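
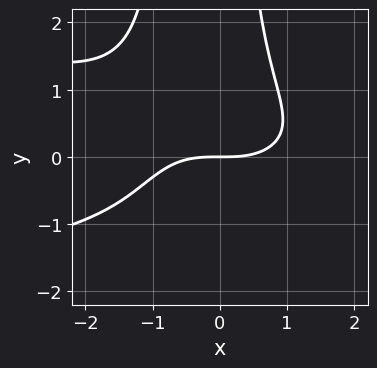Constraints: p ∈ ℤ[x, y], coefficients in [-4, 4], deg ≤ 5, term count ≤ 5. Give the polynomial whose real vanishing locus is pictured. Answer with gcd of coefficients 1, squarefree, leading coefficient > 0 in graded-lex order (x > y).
(a) deg p = 4.
(b) Checking where it meets the axes: it crosses the y-axis at the gridline y = 0; it crosses the x-axis at the gridline x = 0.
(c) The integer polynomial consistent with all of this is the stated p.

2*x^2*y^2 + x^3 + x*y^2 - 3*y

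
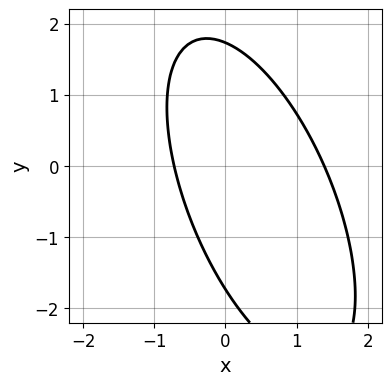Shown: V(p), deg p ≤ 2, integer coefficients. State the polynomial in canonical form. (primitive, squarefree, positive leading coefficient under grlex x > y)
3*x^2 + 2*x*y + y^2 - 2*x - 3

First, deg p = 2.
Finally, solving for integer coefficients yields p as stated.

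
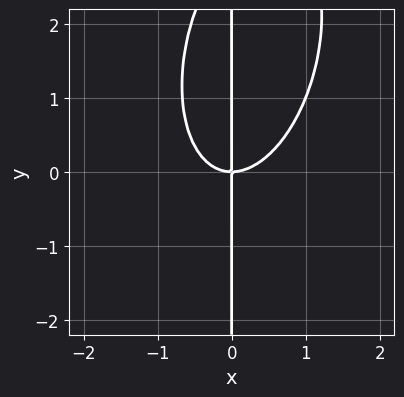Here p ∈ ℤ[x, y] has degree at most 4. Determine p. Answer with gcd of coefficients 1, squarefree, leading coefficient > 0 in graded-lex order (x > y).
First, deg p = 3.
Then, reading off the gridlines: every point of the y-axis in the box is on the curve; it meets the x-axis at x = 0 (among the integer gridlines).
Finally, assembling these constraints gives the stated polynomial.

3*x^3 - x^2*y + x*y^2 - 3*x*y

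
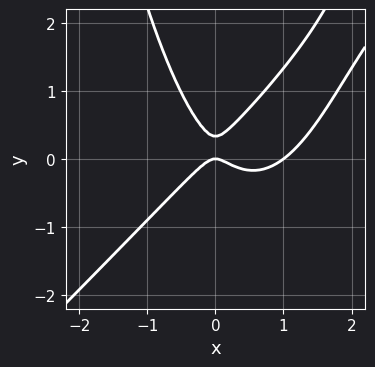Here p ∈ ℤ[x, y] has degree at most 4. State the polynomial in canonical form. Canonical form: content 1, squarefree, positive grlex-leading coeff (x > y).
1. The degree is 3 — no degree-2 curve has this shape.
2. Reading off the gridlines: it meets the y-axis at y = 0 (among the integer gridlines); among the integer gridlines, it crosses the x-axis at x ∈ {0, 1}.
3. The integer polynomial consistent with all of this is the stated p.

3*x^3 - 3*x^2*y - 3*x^2 + 3*y^2 - y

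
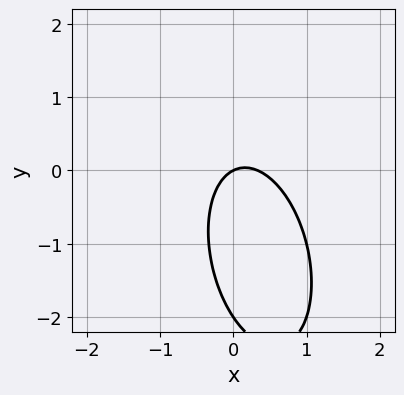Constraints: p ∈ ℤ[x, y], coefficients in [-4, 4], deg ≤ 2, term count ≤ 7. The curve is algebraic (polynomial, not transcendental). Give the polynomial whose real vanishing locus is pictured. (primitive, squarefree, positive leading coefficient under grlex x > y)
3*x^2 + x*y + y^2 - x + 2*y

First, degree: no degree-1 curve has this shape, so deg p = 2.
Next, observable constraints: one x-axis crossing is at x = 0; the y-axis gridline crossings are at y ∈ {-2, 0}.
Finally, assembling these constraints gives the stated polynomial.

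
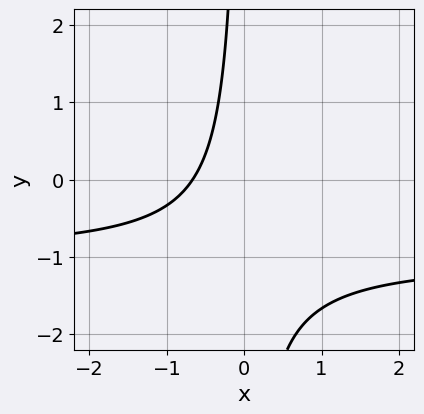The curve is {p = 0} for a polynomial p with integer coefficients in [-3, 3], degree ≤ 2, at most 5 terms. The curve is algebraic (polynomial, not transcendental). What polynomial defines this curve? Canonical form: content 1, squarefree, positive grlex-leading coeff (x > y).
First, degree: no degree-1 curve has this shape, so deg p = 2.
Next, from the axis intercepts and sections: no y-intercept at any integer in the box.
Finally, together with the visible shape, these determine p as stated.

3*x*y + 3*x + 2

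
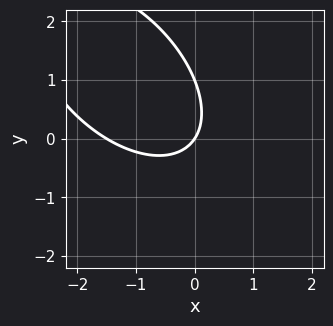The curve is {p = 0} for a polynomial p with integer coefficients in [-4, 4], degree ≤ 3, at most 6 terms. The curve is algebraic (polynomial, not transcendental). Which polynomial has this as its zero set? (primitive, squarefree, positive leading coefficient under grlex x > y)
2*x^2 + 2*x*y + 2*y^2 + 3*x - 2*y

1. Degree: no degree-1 curve has this shape, so deg p = 2.
2. Observable constraints: it meets the x-axis at x = 0 (among the integer gridlines); the y-axis gridline crossings are at y ∈ {0, 1}.
3. The integer polynomial consistent with all of this is the stated p.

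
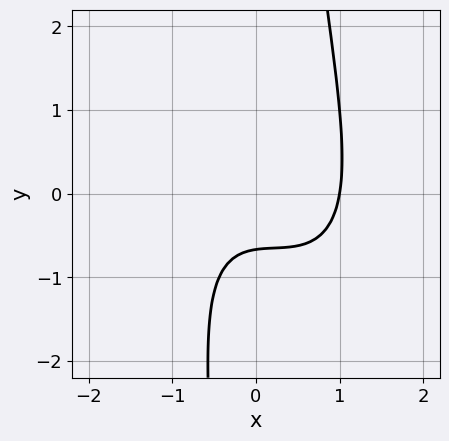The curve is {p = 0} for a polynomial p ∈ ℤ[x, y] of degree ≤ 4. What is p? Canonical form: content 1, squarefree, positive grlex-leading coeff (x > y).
2*x^3 + 2*x^2*y + x*y^2 - 3*y - 2

1. Degree: a generic line meets the curve in up to 3 points, so deg p = 3.
2. Observable constraints: it meets the x-axis at x = 1 (among the integer gridlines).
3. Matching integer coefficients to the picture gives p.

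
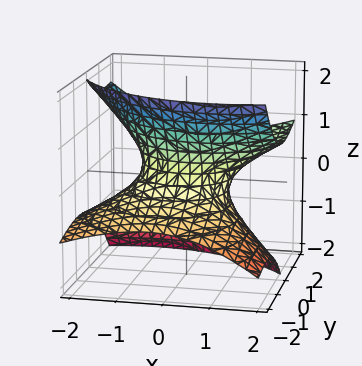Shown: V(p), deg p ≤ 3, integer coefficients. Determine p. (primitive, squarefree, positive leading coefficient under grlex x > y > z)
1. The degree is 2 — a generic line meets the surface in up to 2 points.
2. From the visible intercepts: no z-intercept at any integer in the box; among the integer gridlines, it crosses the y-axis at y ∈ {-1, 1}; among the integer gridlines, it crosses the x-axis at x ∈ {-1, 1}.
3. Fitting integer coefficients to these (and the overall shape) gives p.

x^2 - x*z + y^2 - 2*y*z - 2*z^2 - 1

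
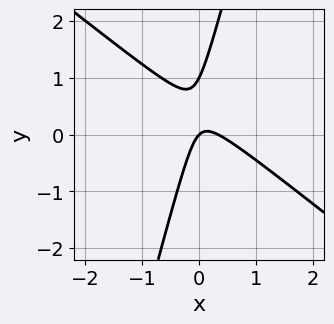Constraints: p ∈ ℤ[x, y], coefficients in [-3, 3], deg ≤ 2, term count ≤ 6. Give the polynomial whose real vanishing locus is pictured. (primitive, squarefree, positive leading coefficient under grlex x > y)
3*x^2 + 3*x*y - y^2 - x + y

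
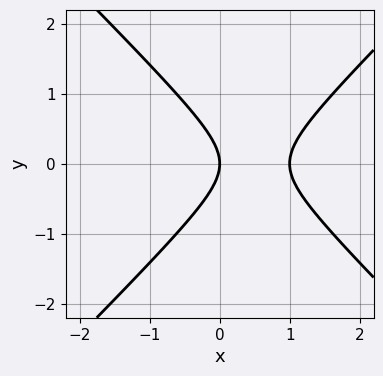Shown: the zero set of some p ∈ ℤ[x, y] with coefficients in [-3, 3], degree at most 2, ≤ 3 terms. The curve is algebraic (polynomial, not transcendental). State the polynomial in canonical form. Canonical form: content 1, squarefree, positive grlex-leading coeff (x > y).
x^2 - y^2 - x

First, the degree is 2 — a generic line meets the curve in up to 2 points.
Next, symmetries: it's symmetric under y → −y, forcing even powers of y.
Next, checking where it meets the axes: it crosses the y-axis at the gridline y = 0; the x-axis gridline crossings are at x ∈ {0, 1}.
Finally, matching integer coefficients to the picture gives p.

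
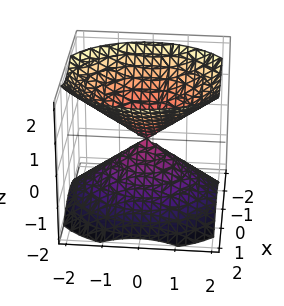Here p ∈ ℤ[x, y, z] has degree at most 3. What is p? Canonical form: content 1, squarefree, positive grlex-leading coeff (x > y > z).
First, there are 2 components. Treating them together as one polynomial.
Next, degree: two nappes meeting at a single point; a quadric, so deg p = 2.
Then, symmetries: mirror symmetry y ↦ −y ⇒ only even powers of y; the x ↦ −x reflection is a symmetry, so x appears only in even powers; the z ↦ −z reflection is a symmetry, so z appears only in even powers.
Next, reading off the gridlines: it meets the z-axis at z = 0 (among the integer gridlines); it crosses the y-axis at the gridline y = 0; it meets the x-axis at x = 0 (among the integer gridlines).
Finally, together with the visible shape, these determine p as stated.

3*x^2 + 2*y^2 - 3*z^2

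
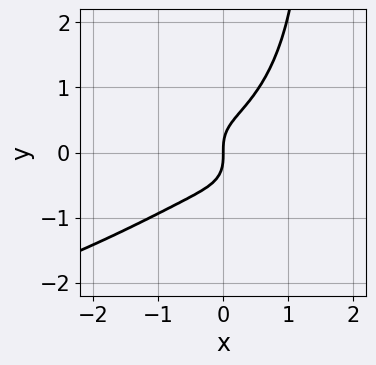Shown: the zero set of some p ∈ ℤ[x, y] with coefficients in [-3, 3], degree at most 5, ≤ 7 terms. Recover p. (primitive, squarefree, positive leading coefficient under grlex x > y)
x^2*y^2 + 2*x*y^3 + 3*x^3 - 3*y^3 + 2*x

deg p = 4. The shape is more complex than any degree-3 curve.
From the axis intercepts and sections: it meets the x-axis at x = 0 (among the integer gridlines); it meets the y-axis at y = 0 (among the integer gridlines).
Together with the visible shape, these determine p as stated.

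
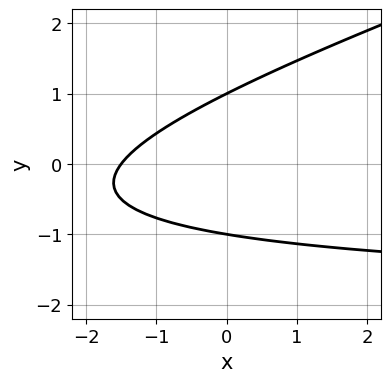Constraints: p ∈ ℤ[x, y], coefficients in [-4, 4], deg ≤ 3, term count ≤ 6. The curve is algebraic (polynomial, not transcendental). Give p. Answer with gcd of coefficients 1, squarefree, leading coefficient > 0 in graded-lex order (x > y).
x*y - 3*y^2 + 2*x + 3

First, degree: a generic line meets the curve in up to 2 points, so deg p = 2.
Next, observable constraints: among the integer gridlines, it crosses the y-axis at y ∈ {-1, 1}.
Finally, these observations pin down the coefficients.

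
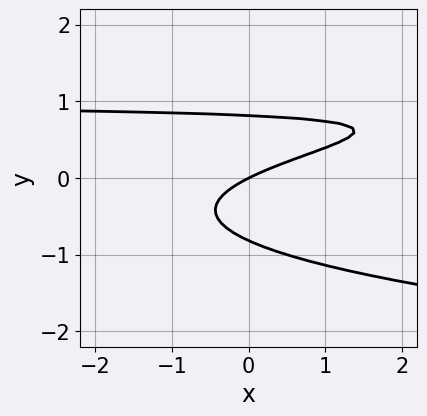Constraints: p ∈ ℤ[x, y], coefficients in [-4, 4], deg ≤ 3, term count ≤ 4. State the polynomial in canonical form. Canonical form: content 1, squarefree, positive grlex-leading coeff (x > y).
The degree is 3 — a generic line meets the curve in up to 3 points.
Reading off the gridlines: one y-axis crossing is at y = 0; it meets the x-axis at x = 0 (among the integer gridlines).
These observations pin down the coefficients.

3*y^3 - x*y + x - 2*y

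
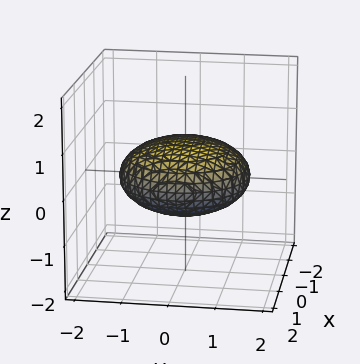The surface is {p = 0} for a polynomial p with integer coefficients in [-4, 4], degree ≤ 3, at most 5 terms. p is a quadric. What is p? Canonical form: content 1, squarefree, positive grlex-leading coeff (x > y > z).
1. The degree is 2 — a closed, bounded, convex surface; a quadric.
2. Symmetries: mirror symmetry z ↦ −z ⇒ only even powers of z; rotational symmetry about the z-axis ⇒ p depends on x, y only through x² + y².
3. From the axis intercepts and sections: a circular section at z = 0 has radius between 1 and 2.
4. Putting this together gives p.

x^2 + y^2 + 3*z^2 - 2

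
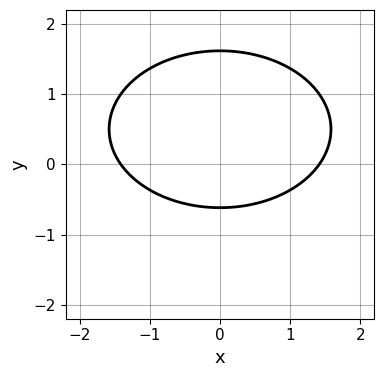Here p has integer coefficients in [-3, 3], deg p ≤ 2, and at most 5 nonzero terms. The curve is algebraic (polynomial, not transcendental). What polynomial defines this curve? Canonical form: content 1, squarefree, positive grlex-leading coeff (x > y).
Degree: no degree-1 curve has this shape, so deg p = 2.
Symmetries: mirror symmetry x ↦ −x ⇒ only even powers of x.
The integer polynomial consistent with all of this is the stated p.

x^2 + 2*y^2 - 2*y - 2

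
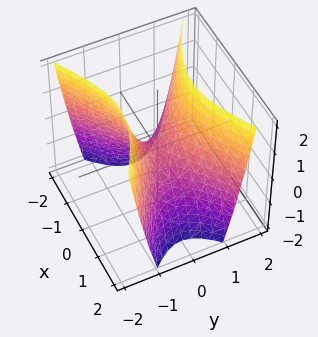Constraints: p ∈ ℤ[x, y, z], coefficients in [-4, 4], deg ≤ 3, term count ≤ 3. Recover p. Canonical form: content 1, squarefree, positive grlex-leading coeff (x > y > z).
(a) deg p = 2. A saddle surface; a quadric.
(b) Symmetries: the x ↦ −x reflection is a symmetry, so x appears only in even powers; mirror symmetry y ↦ −y ⇒ only even powers of y.
(c) Reading off the gridlines: it meets the z-axis at z = 0 (among the integer gridlines); it crosses the y-axis at the gridline y = 0.
(d) Putting this together gives p.

x^2 - 2*y^2 + z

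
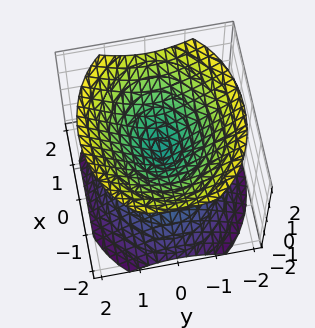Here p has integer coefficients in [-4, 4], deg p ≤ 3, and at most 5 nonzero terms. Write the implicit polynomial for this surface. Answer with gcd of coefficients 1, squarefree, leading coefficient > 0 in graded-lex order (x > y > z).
(a) I count 2 distinct pieces. They look like related sheets of one shape, so recover p as a whole.
(b) The degree is 2 — a double cone through the origin; a quadric.
(c) Symmetries: it's symmetric under z → −z, forcing even powers of z; the x ↦ −x reflection is a symmetry, so x appears only in even powers; it's symmetric under y → −y, forcing even powers of y.
(d) Checking where it meets the axes: one y-axis crossing is at y = 0; one x-axis crossing is at x = 0; one z-axis crossing is at z = 0.
(e) Together with the visible shape, these determine p as stated.

2*x^2 + 3*y^2 - 3*z^2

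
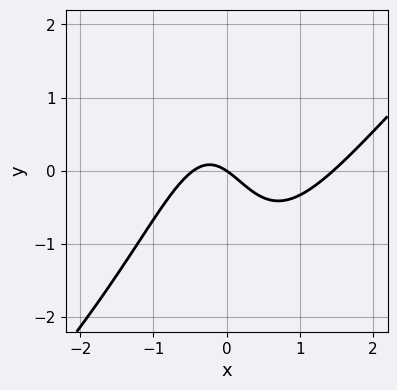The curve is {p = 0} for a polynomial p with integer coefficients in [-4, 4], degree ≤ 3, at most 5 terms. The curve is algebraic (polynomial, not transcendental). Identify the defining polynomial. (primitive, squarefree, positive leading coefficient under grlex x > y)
3*x^3 - 3*x^2*y - 3*x^2 - 2*x - 3*y

1. The degree is 3 — a generic line meets the curve in up to 3 points.
2. Observable constraints: it meets the x-axis at x = 0 (among the integer gridlines); one y-axis crossing is at y = 0.
3. Together with the visible shape, these determine p as stated.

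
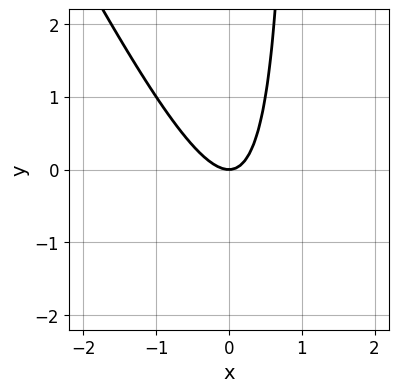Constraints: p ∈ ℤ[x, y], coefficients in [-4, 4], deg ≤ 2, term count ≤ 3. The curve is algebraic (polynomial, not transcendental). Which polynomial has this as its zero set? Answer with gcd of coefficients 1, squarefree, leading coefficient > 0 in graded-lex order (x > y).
2*x^2 + x*y - y

(a) Degree: a generic line meets the curve in up to 2 points, so deg p = 2.
(b) From the axis intercepts and sections: it crosses the x-axis at the gridline x = 0; it meets the y-axis at y = 0 (among the integer gridlines).
(c) Solving for integer coefficients yields p as stated.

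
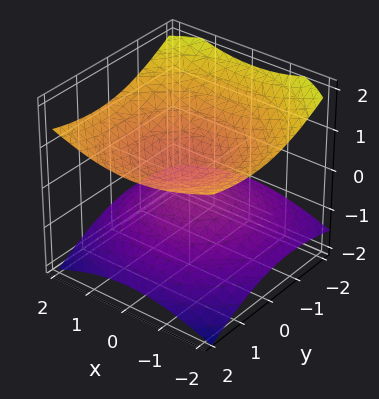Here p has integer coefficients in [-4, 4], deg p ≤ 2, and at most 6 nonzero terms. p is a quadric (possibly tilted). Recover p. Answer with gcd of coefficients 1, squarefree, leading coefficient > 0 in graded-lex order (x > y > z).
x^2 + y^2 - y*z - 3*z^2 + 1

The picture has 2 separate pieces.
The degree is 2 — a generic line meets the surface in up to 2 points.
Against the integer gridlines: no x-intercept at any integer in the box; the surface avoids every integer y-axis point in the box.
The integer polynomial consistent with all of this is the stated p.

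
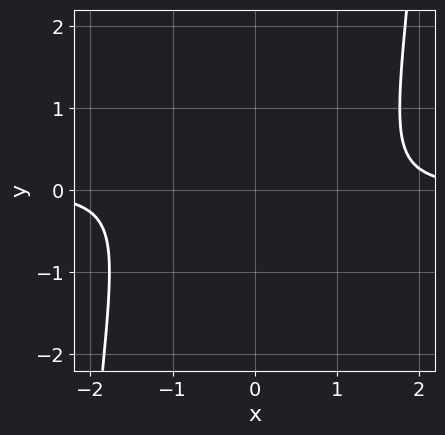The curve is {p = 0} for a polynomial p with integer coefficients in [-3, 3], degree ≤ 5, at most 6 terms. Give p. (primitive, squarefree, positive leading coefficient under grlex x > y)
x^3*y - 2*x*y - y^2 - 1

Degree: the shape is more complex than any degree-3 curve, so deg p = 4.
Reading off the gridlines: it misses every integer gridline on the y-axis; it misses every integer gridline on the x-axis.
Fitting integer coefficients to these (and the overall shape) gives p.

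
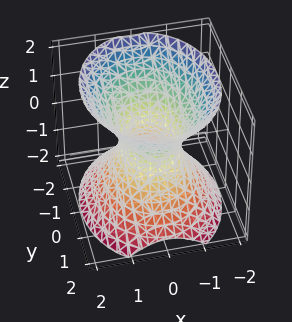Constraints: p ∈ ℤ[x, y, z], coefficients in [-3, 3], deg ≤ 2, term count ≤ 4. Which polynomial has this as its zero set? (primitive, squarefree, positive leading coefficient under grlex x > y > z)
(a) The degree is 2 — an hourglass — one-sheet hyperboloid; a quadric.
(b) Symmetries: it's symmetric under y → −y, forcing even powers of y; the z ↦ −z reflection is a symmetry, so z appears only in even powers; mirror symmetry x ↦ −x ⇒ only even powers of x.
(c) Observable constraints: no z-intercept at any integer in the box; the y-axis gridline crossings are at y ∈ {-1, 1}.
(d) These observations pin down the coefficients.

3*x^2 + 2*y^2 - 2*z^2 - 2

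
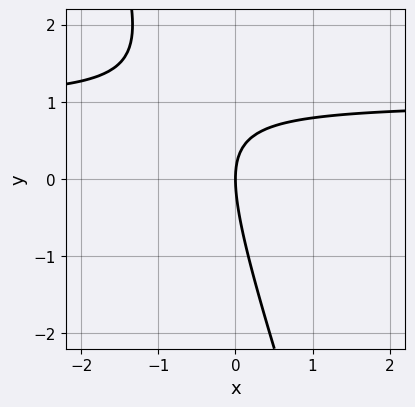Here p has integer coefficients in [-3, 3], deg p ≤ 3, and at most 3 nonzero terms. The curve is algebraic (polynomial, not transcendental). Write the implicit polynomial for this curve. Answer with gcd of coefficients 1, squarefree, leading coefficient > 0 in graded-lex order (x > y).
3*x*y + y^2 - 3*x

(a) The degree is 2 — a generic line meets the curve in up to 2 points.
(b) Reading off the gridlines: one y-axis crossing is at y = 0; it meets the x-axis at x = 0 (among the integer gridlines).
(c) Assembling these constraints gives the stated polynomial.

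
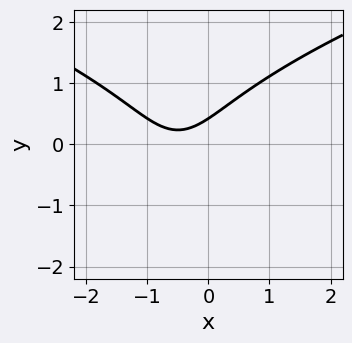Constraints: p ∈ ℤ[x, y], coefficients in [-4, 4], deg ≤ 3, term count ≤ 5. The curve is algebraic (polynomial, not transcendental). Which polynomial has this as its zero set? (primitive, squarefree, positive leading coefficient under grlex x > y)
2*y^3 - 2*x^2 - 2*x + 2*y - 1

(a) deg p = 3. A generic line meets the curve in up to 3 points.
(b) From the visible intercepts: it misses every integer gridline on the x-axis.
(c) These observations pin down the coefficients.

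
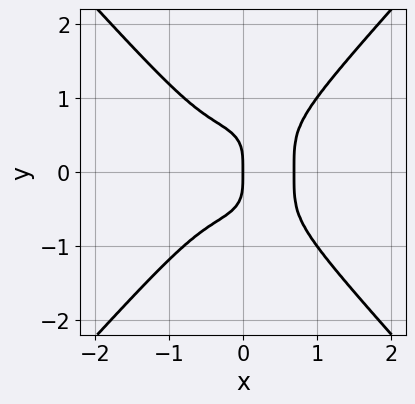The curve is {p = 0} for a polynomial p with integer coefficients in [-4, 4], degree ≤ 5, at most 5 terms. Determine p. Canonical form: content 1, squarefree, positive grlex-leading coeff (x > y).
3*x^4 - 2*y^4 - x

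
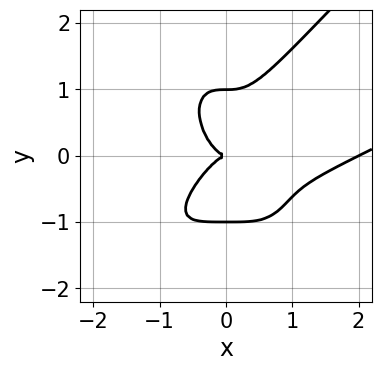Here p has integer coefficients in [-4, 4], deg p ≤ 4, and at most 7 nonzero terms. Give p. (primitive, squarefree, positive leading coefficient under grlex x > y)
First, the degree is 4 — a generic line meets the curve in up to 4 points.
Next, from the visible intercepts: among the integer gridlines, it crosses the y-axis at y ∈ {-1, 0, 1}; among the integer gridlines, it crosses the x-axis at x ∈ {0, 2}.
Finally, together with the visible shape, these determine p as stated.

x^4 - 2*x^3*y + y^4 - 2*x^3 - y^2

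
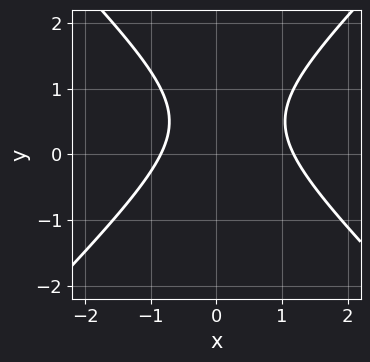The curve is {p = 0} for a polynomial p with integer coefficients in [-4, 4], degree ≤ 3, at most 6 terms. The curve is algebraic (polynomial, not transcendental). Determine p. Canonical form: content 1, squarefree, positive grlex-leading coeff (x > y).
First, degree: a generic line meets the curve in up to 2 points, so deg p = 2.
Next, observable constraints: the curve avoids every integer y-axis point in the box.
Finally, matching integer coefficients to the picture gives p.

3*x^2 - 3*y^2 - x + 3*y - 3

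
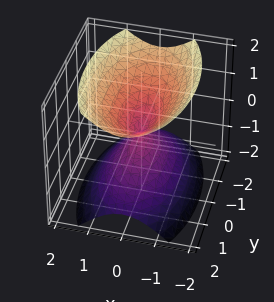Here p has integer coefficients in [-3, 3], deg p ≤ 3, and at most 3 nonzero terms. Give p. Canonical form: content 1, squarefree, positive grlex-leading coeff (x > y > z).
3*x^2 + y^2 - 2*z^2

First, the picture has 2 separate pieces. Treating them together as one polynomial.
Then, degree: a double cone through the origin; a quadric, so deg p = 2.
Next, symmetries: the x ↦ −x reflection is a symmetry, so x appears only in even powers; the y ↦ −y reflection is a symmetry, so y appears only in even powers; it's symmetric under z → −z, forcing even powers of z.
Then, observable constraints: it meets the y-axis at y = 0 (among the integer gridlines); one x-axis crossing is at x = 0; it crosses the z-axis at the gridline z = 0.
Finally, the integer polynomial consistent with all of this is the stated p.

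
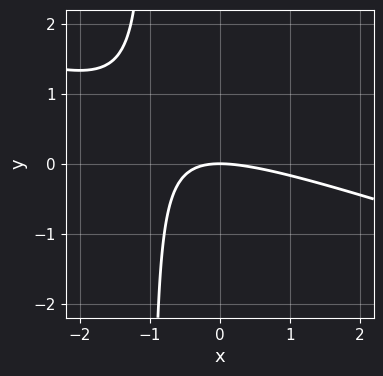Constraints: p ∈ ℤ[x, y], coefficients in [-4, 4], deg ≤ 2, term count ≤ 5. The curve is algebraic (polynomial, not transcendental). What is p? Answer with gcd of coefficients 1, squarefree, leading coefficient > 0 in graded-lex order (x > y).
First, deg p = 2. A generic line meets the curve in up to 2 points.
Next, from the axis intercepts and sections: it crosses the x-axis at the gridline x = 0; it meets the y-axis at y = 0 (among the integer gridlines).
Finally, putting this together gives p.

x^2 + 3*x*y + 3*y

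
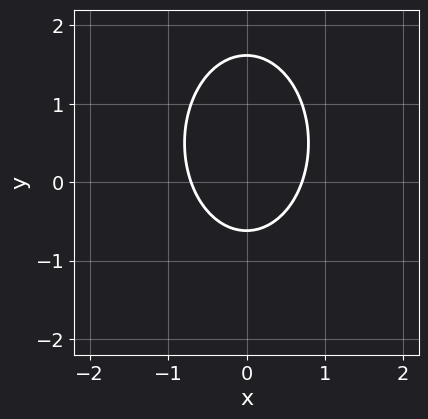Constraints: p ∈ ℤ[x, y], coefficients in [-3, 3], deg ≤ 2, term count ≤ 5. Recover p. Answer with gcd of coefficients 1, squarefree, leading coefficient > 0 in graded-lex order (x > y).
1. The degree is 2 — no degree-1 curve has this shape.
2. Symmetries: it's symmetric under x → −x, forcing even powers of x.
3. These observations pin down the coefficients.

2*x^2 + y^2 - y - 1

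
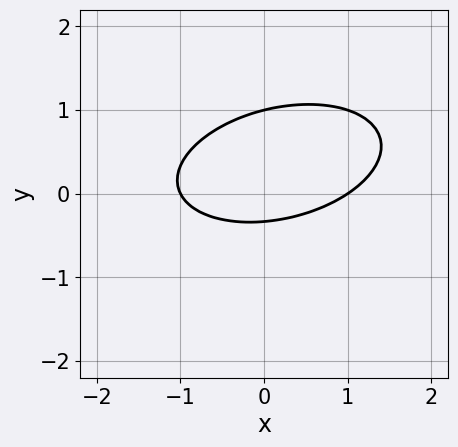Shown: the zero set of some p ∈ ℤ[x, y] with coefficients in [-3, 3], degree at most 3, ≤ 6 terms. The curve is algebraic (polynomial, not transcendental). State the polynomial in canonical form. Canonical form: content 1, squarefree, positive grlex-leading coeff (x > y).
(a) deg p = 2. The shape is more complex than any degree-1 curve.
(b) Reading off the gridlines: one y-axis crossing is at y = 1; the x-axis gridline crossings are at x ∈ {-1, 1}.
(c) The integer polynomial consistent with all of this is the stated p.

x^2 - x*y + 3*y^2 - 2*y - 1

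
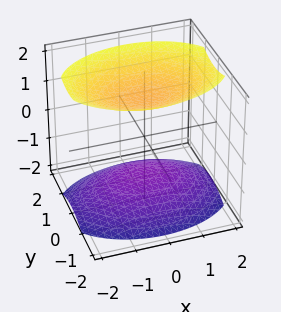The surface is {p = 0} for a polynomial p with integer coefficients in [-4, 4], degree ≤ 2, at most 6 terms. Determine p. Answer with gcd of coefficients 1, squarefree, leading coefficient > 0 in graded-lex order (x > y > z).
x^2 + 2*y^2 - 2*z^2 + 3

(a) I count 2 distinct pieces.
(b) Degree: two sheets facing apart; a quadric, so deg p = 2.
(c) Symmetries: it's symmetric under y → −y, forcing even powers of y; mirror symmetry z ↦ −z ⇒ only even powers of z; mirror symmetry x ↦ −x ⇒ only even powers of x.
(d) Against the integer gridlines: the surface avoids every integer y-axis point in the box; no x-intercept at any integer in the box.
(e) Assembling these constraints gives the stated polynomial.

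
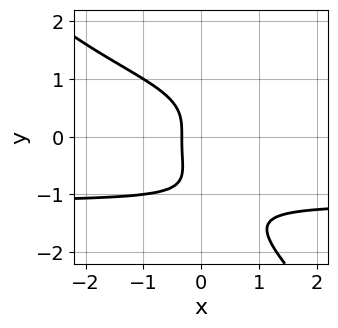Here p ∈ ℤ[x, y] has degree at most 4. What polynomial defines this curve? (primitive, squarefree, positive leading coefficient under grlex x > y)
2*x*y^3 + 2*y^4 + 2*y^3 + 3*x + 1

1. Degree: the shape is more complex than any degree-3 curve, so deg p = 4.
2. Observable constraints: no y-intercept at any integer in the box.
3. Matching integer coefficients to the picture gives p.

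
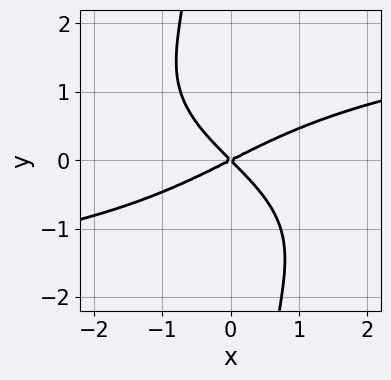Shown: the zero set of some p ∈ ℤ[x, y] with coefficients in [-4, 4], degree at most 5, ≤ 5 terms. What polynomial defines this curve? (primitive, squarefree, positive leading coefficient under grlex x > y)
(a) Degree: the shape is more complex than any degree-3 curve, so deg p = 4.
(b) Reading off the gridlines: it crosses the y-axis at the gridline y = 0; one x-axis crossing is at x = 0.
(c) Fitting integer coefficients to these (and the overall shape) gives p.

x*y^3 - x^2 + x*y + 2*y^2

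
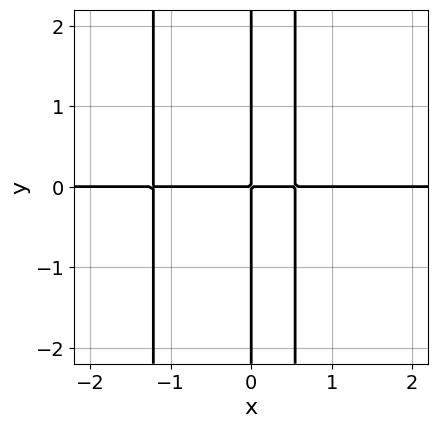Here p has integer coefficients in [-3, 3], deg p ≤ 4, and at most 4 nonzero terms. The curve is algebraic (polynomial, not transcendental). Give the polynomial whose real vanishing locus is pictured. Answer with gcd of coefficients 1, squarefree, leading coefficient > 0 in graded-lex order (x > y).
3*x^3*y + 2*x^2*y - 2*x*y

(a) Degree: a generic line meets the curve in up to 4 points, so deg p = 4.
(b) Checking where it meets the axes: the visible y-axis segment lies entirely on the curve; the visible x-axis segment lies entirely on the curve.
(c) Assembling these constraints gives the stated polynomial.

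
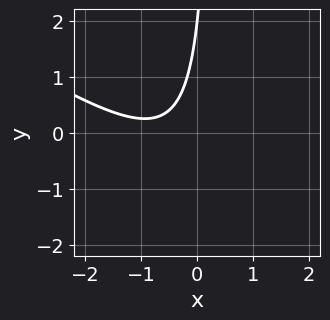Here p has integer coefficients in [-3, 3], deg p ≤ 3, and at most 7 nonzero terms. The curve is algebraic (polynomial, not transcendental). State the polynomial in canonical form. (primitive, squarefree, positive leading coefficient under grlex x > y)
2*x^2 + 3*x*y + 3*x - y + 2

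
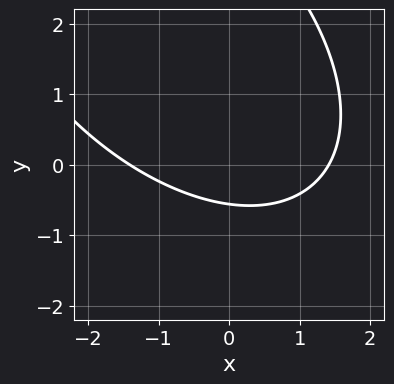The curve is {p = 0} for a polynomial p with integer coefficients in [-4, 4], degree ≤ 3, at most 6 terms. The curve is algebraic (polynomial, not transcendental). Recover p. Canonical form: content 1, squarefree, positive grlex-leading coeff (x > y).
Degree: no degree-1 curve has this shape, so deg p = 2.
The integer polynomial consistent with all of this is the stated p.

x^2 + x*y + y^2 - 3*y - 2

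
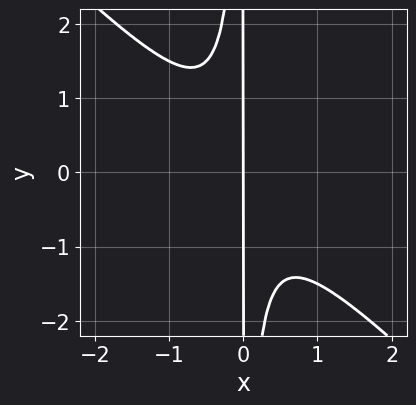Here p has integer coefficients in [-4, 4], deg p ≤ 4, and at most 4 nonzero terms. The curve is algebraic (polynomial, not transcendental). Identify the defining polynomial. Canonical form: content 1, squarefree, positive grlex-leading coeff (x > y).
2*x^3 + 2*x^2*y + x

Degree: a generic line meets the curve in up to 3 points, so deg p = 3.
From the visible intercepts: it meets the x-axis at x = 0 (among the integer gridlines); the visible y-axis segment lies entirely on the curve.
These observations pin down the coefficients.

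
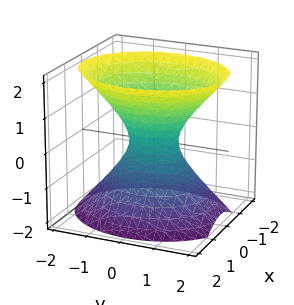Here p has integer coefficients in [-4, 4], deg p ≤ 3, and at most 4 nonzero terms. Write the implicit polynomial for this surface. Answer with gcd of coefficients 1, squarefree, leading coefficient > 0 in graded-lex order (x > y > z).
3*x^2 + 2*y^2 - 2*z^2 - 1

(a) deg p = 2.
(b) Symmetries: mirror symmetry z ↦ −z ⇒ only even powers of z; mirror symmetry x ↦ −x ⇒ only even powers of x; the y ↦ −y reflection is a symmetry, so y appears only in even powers.
(c) From the axis intercepts and sections: no z-intercept at any integer in the box.
(d) Fitting integer coefficients to these (and the overall shape) gives p.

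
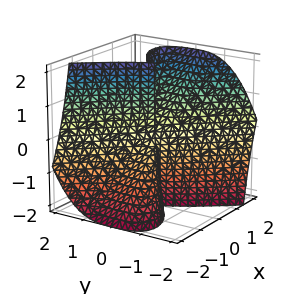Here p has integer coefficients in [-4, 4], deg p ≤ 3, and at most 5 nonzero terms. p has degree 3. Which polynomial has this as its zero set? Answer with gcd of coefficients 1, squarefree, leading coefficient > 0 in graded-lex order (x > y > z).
3*x^3 - x^2*y - 3*x^2*z + x*y*z + 3*y^3

1. The degree is 3 — a generic line meets the surface in up to 3 points.
2. Reading off the gridlines: one y-axis crossing is at y = 0; it meets the x-axis at x = 0 (among the integer gridlines); the visible z-axis segment lies entirely on the surface.
3. Solving for integer coefficients yields p as stated.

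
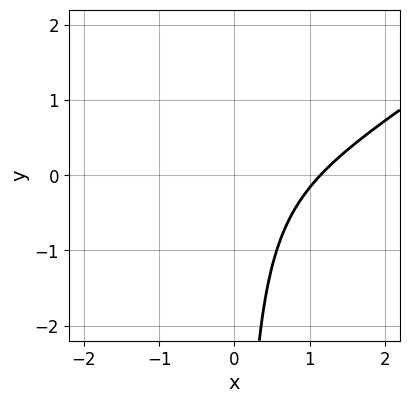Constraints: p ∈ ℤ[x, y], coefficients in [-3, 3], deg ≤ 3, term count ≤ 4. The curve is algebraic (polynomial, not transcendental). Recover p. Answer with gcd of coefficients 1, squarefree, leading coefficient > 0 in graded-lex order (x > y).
2*x^3 - 3*x^2*y - 3*x*y - 3

First, the degree is 3 — no degree-2 curve has this shape.
Then, against the integer gridlines: the curve avoids every integer y-axis point in the box.
Finally, these observations pin down the coefficients.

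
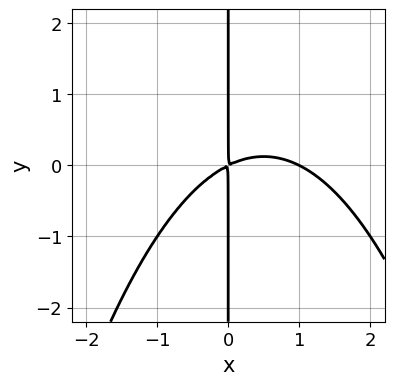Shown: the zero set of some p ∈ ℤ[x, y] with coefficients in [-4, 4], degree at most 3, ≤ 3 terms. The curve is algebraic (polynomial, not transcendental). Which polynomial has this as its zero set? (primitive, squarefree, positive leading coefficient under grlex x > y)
x^3 - x^2 + 2*x*y

The degree is 3 — a generic line meets the curve in up to 3 points.
Reading off the gridlines: every point of the y-axis in the box is on the curve; one x-axis crossing is at x = 1.
These observations pin down the coefficients.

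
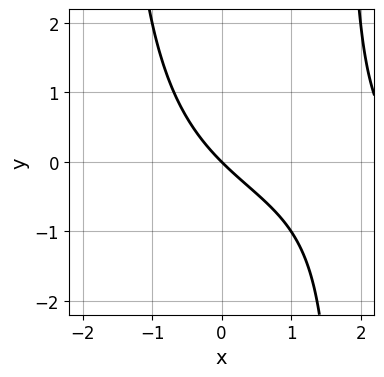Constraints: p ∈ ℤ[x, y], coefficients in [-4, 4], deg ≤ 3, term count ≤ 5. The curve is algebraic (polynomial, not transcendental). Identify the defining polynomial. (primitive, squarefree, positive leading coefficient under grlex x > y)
The degree is 3 — no degree-2 curve has this shape.
From the visible intercepts: it crosses the x-axis at the gridline x = 0; it meets the y-axis at y = 0 (among the integer gridlines).
Fitting integer coefficients to these (and the overall shape) gives p.

x^2*y + x^2 - 3*x - 3*y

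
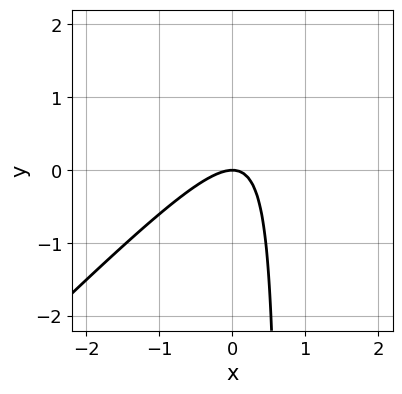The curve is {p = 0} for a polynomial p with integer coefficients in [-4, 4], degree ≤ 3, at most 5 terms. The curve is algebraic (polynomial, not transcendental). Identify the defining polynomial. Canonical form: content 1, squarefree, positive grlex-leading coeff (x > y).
1. The degree is 2 — the shape is more complex than any degree-1 curve.
2. Reading off the gridlines: it crosses the x-axis at the gridline x = 0; it crosses the y-axis at the gridline y = 0.
3. These observations pin down the coefficients.

3*x^2 - 3*x*y + 2*y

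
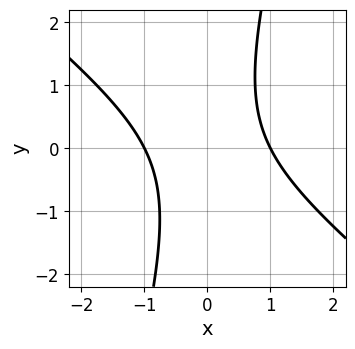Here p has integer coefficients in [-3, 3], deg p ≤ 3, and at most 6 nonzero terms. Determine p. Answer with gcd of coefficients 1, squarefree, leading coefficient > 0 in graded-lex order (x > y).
3*x^2 + 3*x*y - y^2 - 3

1. Degree: a generic line meets the curve in up to 2 points, so deg p = 2.
2. From the visible intercepts: no y-intercept at any integer in the box; the x-axis gridline crossings are at x ∈ {-1, 1}.
3. These observations pin down the coefficients.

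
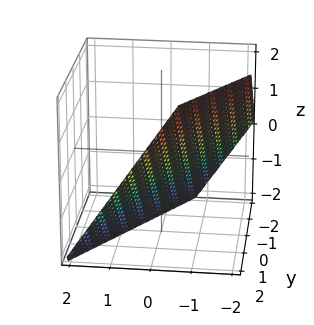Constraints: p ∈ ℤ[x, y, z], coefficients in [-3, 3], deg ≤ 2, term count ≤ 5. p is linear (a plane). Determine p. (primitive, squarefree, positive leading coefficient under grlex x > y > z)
1. The degree is 1 — the surface is flat (a plane).
2. From the visible intercepts: one z-axis crossing is at z = -1; one y-axis crossing is at y = 1.
3. These observations pin down the coefficients.

3*x - 2*y + 2*z + 2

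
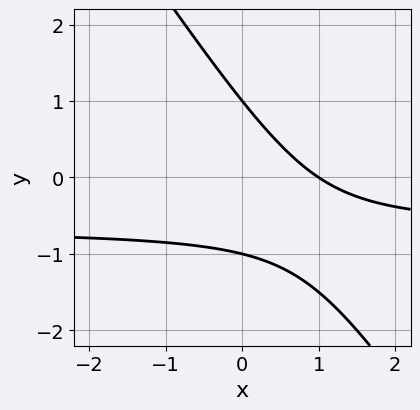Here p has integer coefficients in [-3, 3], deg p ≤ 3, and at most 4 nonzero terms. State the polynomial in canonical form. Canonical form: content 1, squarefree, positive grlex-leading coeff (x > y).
3*x*y + 2*y^2 + 2*x - 2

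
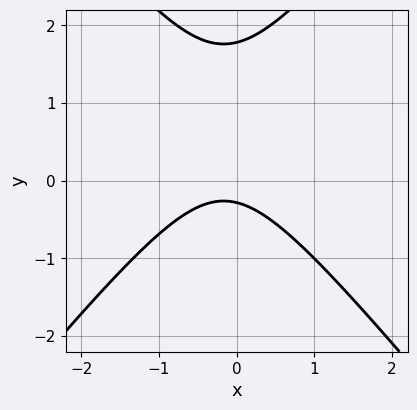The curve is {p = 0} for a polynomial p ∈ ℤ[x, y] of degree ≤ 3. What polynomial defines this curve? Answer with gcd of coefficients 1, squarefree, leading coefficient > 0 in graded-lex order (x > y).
Degree: no degree-1 curve has this shape, so deg p = 2.
Observable constraints: no x-intercept at any integer in the box.
The integer polynomial consistent with all of this is the stated p.

3*x^2 - 2*y^2 + x + 3*y + 1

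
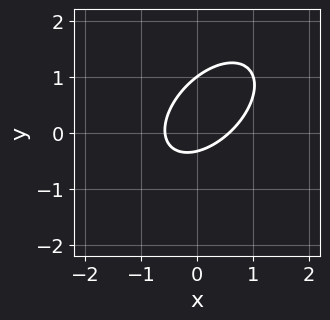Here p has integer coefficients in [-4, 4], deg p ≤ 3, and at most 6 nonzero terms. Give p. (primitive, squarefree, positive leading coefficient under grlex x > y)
deg p = 2. The shape is more complex than any degree-1 curve.
Observable constraints: it crosses the y-axis at the gridline y = 1.
The integer polynomial consistent with all of this is the stated p.

3*x^2 - 3*x*y + 3*y^2 - 2*y - 1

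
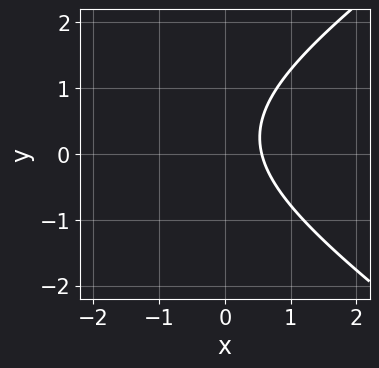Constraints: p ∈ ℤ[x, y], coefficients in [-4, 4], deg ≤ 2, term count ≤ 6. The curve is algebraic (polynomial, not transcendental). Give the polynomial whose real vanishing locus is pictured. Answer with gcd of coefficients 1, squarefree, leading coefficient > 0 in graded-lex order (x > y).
x^2 - 2*y^2 + 3*x + y - 2

First, the degree is 2 — no degree-1 curve has this shape.
Then, against the integer gridlines: it misses every integer gridline on the y-axis.
Finally, solving for integer coefficients yields p as stated.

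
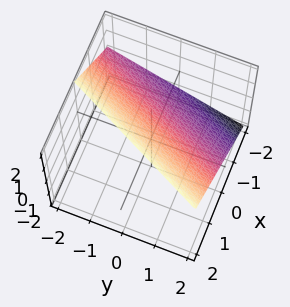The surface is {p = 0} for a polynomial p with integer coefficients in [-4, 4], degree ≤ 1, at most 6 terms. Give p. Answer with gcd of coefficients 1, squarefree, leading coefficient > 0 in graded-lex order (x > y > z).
2*x - y - 2*z + 2

(a) The degree is 1 — the surface is flat (a plane).
(b) Observable constraints: it crosses the x-axis at the gridline x = -1; one y-axis crossing is at y = 2; it crosses the z-axis at the gridline z = 1.
(c) These observations pin down the coefficients.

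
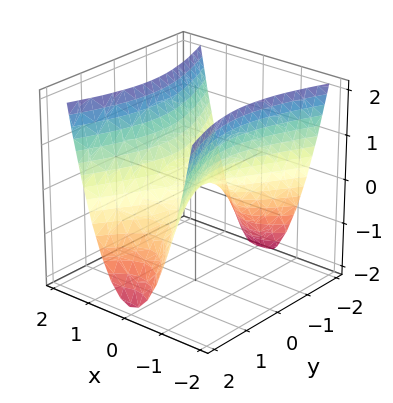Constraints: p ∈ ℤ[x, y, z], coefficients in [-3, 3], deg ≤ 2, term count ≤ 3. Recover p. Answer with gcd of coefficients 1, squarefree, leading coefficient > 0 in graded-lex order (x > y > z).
First, degree: a hyperbolic paraboloid; a quadric, so deg p = 2.
Then, symmetries: mirror symmetry x ↦ −x ⇒ only even powers of x; it's symmetric under y → −y, forcing even powers of y.
Then, checking where it meets the axes: it meets the x-axis at x = 0 (among the integer gridlines); one y-axis crossing is at y = 0; it crosses the z-axis at the gridline z = 0.
Finally, matching integer coefficients to the picture gives p.

3*x^2 - y^2 - 2*z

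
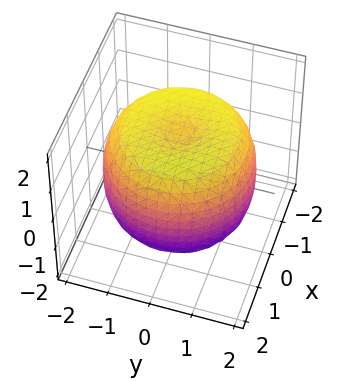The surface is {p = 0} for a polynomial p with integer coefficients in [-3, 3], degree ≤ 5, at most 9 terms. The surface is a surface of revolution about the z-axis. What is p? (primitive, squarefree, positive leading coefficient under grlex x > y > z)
x^4 + 2*x^2*y^2 + y^4 - 2*x^2 - 2*y^2 + 2*z^2 - 3

(a) Degree: the shape is more complex than any degree-3 surface, so deg p = 4.
(b) Symmetry: the z-axis is an axis of rotation, so x and y enter only as x² + y².
(c) From the axis intercepts and sections: a circular section at z = 1 has radius between 1 and 2.
(d) These observations pin down the coefficients.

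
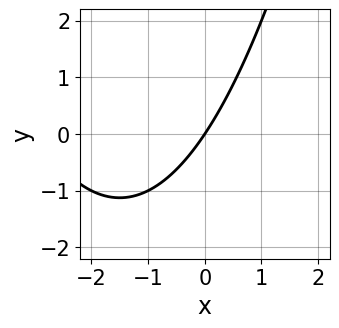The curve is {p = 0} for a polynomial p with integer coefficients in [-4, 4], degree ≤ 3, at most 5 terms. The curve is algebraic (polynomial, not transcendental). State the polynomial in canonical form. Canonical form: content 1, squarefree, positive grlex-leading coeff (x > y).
The degree is 2 — no degree-1 curve has this shape.
From the visible intercepts: it meets the x-axis at x = 0 (among the integer gridlines); it crosses the y-axis at the gridline y = 0.
Fitting integer coefficients to these (and the overall shape) gives p.

x^2 + 3*x - 2*y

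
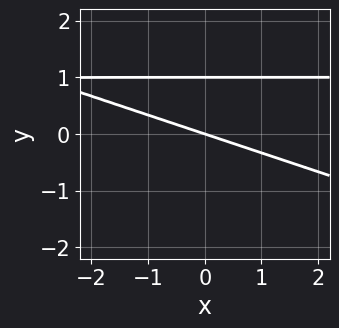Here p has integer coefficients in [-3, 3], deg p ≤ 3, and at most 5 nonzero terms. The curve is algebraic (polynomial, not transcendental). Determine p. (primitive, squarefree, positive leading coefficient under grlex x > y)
x*y + 3*y^2 - x - 3*y

(a) The degree is 2 — no degree-1 curve has this shape.
(b) From the visible intercepts: one x-axis crossing is at x = 0; among the integer gridlines, it crosses the y-axis at y ∈ {0, 1}.
(c) Fitting integer coefficients to these (and the overall shape) gives p.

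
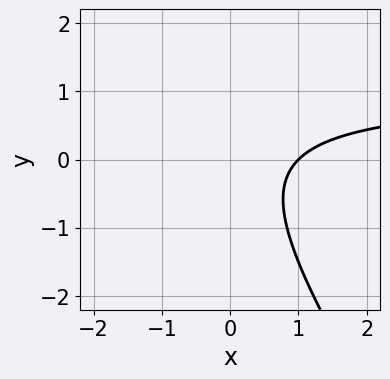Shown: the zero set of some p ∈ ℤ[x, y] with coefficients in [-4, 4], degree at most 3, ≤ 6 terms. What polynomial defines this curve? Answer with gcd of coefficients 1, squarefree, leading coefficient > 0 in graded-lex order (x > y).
(a) Degree: the shape is more complex than any degree-1 curve, so deg p = 2.
(b) Reading off the gridlines: it meets the x-axis at x = 1 (among the integer gridlines); no y-intercept at any integer in the box.
(c) Together with the visible shape, these determine p as stated.

3*x*y + 2*y^2 - 3*x + 3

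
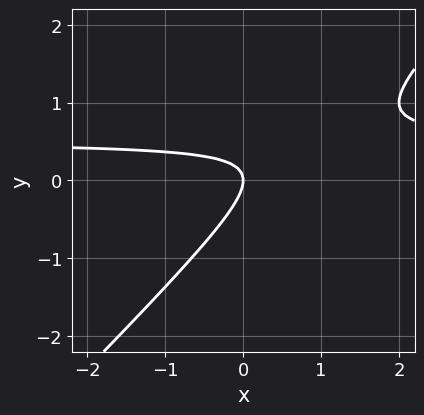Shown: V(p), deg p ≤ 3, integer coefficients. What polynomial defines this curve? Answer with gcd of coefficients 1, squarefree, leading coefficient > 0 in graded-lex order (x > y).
2*x*y - 2*y^2 - x

1. deg p = 2.
2. From the axis intercepts and sections: it meets the x-axis at x = 0 (among the integer gridlines); it crosses the y-axis at the gridline y = 0.
3. Fitting integer coefficients to these (and the overall shape) gives p.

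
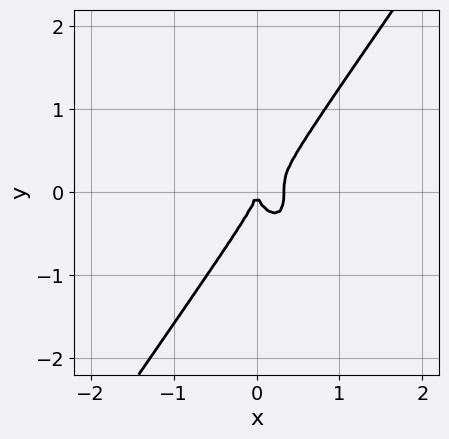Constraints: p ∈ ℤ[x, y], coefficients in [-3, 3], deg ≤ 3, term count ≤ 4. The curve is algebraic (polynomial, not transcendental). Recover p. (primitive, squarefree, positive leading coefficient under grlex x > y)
1. Degree: no degree-2 curve has this shape, so deg p = 3.
2. From the visible intercepts: it crosses the x-axis at the gridline x = 0; it crosses the y-axis at the gridline y = 0.
3. Assembling these constraints gives the stated polynomial.

3*x^3 - y^3 - x^2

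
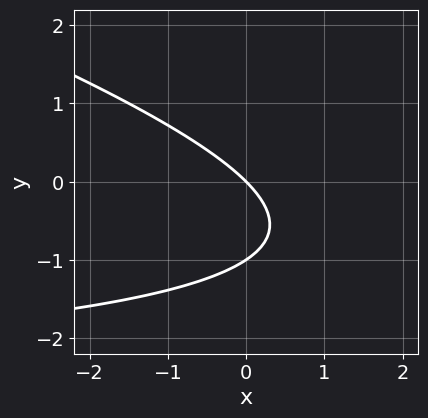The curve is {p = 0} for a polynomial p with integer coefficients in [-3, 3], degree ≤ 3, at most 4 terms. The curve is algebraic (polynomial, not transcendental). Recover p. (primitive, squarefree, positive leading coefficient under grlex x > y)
x*y + 3*y^2 + 3*x + 3*y

Degree: the shape is more complex than any degree-1 curve, so deg p = 2.
Reading off the gridlines: the y-axis gridline crossings are at y ∈ {-1, 0}; it meets the x-axis at x = 0 (among the integer gridlines).
Solving for integer coefficients yields p as stated.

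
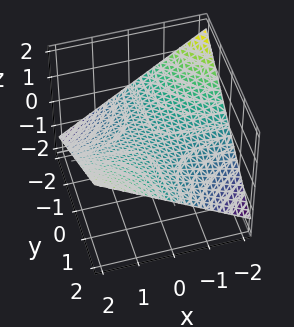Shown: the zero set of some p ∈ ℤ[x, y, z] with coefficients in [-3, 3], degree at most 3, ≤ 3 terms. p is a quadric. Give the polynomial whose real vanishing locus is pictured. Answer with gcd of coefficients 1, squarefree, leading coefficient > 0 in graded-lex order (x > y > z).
x*y - 3*z

deg p = 2.
Reading off the gridlines: it crosses the z-axis at the gridline z = 0; every point of the x-axis in the box is on the surface.
Putting this together gives p.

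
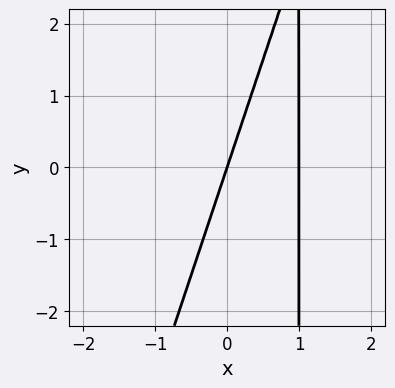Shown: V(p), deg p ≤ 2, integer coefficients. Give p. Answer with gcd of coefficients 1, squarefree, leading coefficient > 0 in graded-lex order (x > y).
deg p = 2.
Checking where it meets the axes: it meets the y-axis at y = 0 (among the integer gridlines); among the integer gridlines, it crosses the x-axis at x ∈ {0, 1}.
Assembling these constraints gives the stated polynomial.

3*x^2 - x*y - 3*x + y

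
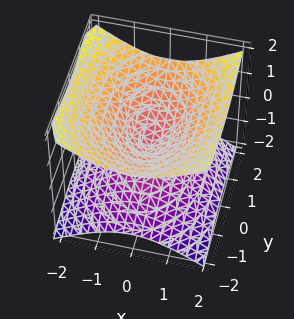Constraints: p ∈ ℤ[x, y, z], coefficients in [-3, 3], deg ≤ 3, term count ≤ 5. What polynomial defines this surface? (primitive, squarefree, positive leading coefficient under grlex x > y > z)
2*x^2 + y^2 - 3*z^2

First, degree: a double cone through the origin; a quadric, so deg p = 2.
Then, symmetries: the x ↦ −x reflection is a symmetry, so x appears only in even powers; mirror symmetry y ↦ −y ⇒ only even powers of y; the z ↦ −z reflection is a symmetry, so z appears only in even powers.
Next, observable constraints: it meets the y-axis at y = 0 (among the integer gridlines); it meets the x-axis at x = 0 (among the integer gridlines); it meets the z-axis at z = 0 (among the integer gridlines).
Finally, together with the visible shape, these determine p as stated.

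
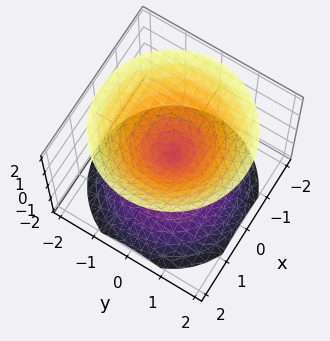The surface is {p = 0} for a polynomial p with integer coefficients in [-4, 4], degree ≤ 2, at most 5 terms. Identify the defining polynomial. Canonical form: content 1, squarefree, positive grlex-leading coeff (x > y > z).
First, I count 2 distinct pieces.
Then, degree: two nappes meeting at a single point; a quadric, so deg p = 2.
Then, symmetries: the z-axis is an axis of rotation, so x and y enter only as x² + y²; mirror symmetry z ↦ −z ⇒ only even powers of z.
Next, against the integer gridlines: it meets the z-axis at z = 0 (among the integer gridlines); one y-axis crossing is at y = 0; it crosses the x-axis at the gridline x = 0.
Finally, fitting integer coefficients to these (and the overall shape) gives p.

x^2 + y^2 - z^2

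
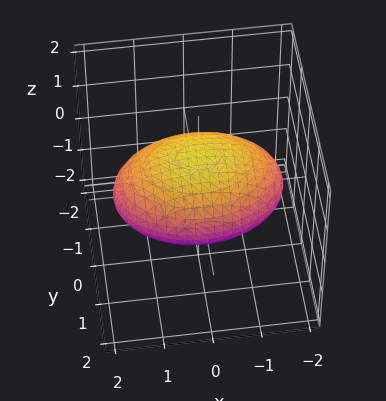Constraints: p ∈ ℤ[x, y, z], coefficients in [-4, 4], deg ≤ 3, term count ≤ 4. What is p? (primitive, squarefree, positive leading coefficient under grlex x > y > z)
(a) deg p = 2.
(b) Symmetries: mirror symmetry x ↦ −x ⇒ only even powers of x; mirror symmetry z ↦ −z ⇒ only even powers of z; it's symmetric under y → −y, forcing even powers of y.
(c) From the visible intercepts: the z-axis gridline crossings are at z ∈ {-1, 1}.
(d) Together with the visible shape, these determine p as stated.

x^2 + 2*y^2 + 3*z^2 - 3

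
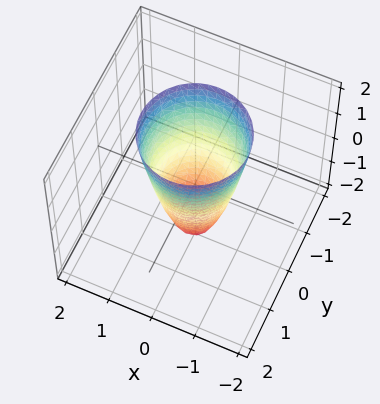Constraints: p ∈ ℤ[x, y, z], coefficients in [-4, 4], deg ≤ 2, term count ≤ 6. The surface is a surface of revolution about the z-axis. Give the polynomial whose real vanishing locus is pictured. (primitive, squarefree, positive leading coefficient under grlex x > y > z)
deg p = 2. A generic line meets the surface in up to 2 points.
Symmetry: the surface is invariant under rotation about z: p = q(x² + y², z).
Checking where it meets the axes: it meets the z-axis at z = -2 (among the integer gridlines); a circular section at z = 1 has radius exactly 1.
Together with the visible shape, these determine p as stated.

3*x^2 + 3*y^2 - z - 2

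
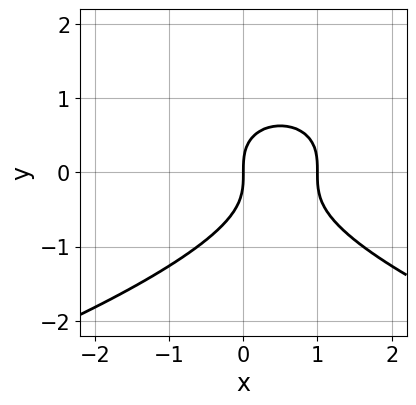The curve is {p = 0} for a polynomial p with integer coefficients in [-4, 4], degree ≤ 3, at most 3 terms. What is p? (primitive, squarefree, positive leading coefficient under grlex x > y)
y^3 + x^2 - x

First, the degree is 3 — no degree-2 curve has this shape.
Then, checking where it meets the axes: it crosses the y-axis at the gridline y = 0; among the integer gridlines, it crosses the x-axis at x ∈ {0, 1}.
Finally, these observations pin down the coefficients.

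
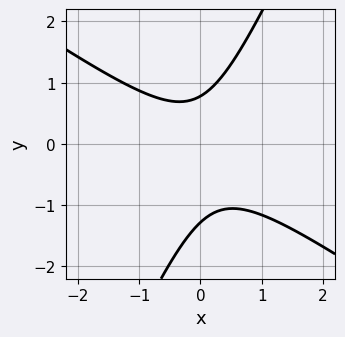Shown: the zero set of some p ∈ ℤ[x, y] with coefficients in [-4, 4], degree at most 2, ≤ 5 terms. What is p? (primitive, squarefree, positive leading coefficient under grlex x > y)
First, the degree is 2 — the shape is more complex than any degree-1 curve.
Then, against the integer gridlines: the curve avoids every integer x-axis point in the box.
Finally, matching integer coefficients to the picture gives p.

3*x^2 + 3*x*y - 2*y^2 - y + 2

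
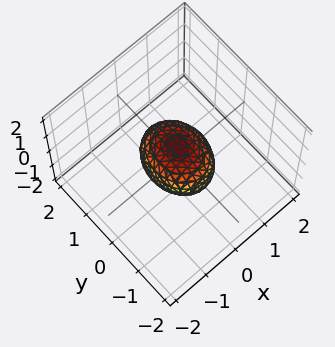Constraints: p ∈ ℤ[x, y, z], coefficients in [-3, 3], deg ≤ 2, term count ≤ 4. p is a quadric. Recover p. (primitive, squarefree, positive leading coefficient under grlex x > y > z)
(a) deg p = 2.
(b) Symmetries: the y ↦ −y reflection is a symmetry, so y appears only in even powers; mirror symmetry x ↦ −x ⇒ only even powers of x; the z ↦ −z reflection is a symmetry, so z appears only in even powers.
(c) Reading off the gridlines: the y-axis gridline crossings are at y ∈ {-1, 1}.
(d) These observations pin down the coefficients.

3*x^2 + 2*y^2 + 3*z^2 - 2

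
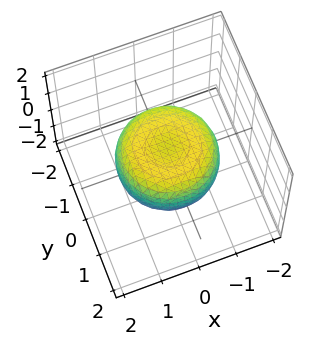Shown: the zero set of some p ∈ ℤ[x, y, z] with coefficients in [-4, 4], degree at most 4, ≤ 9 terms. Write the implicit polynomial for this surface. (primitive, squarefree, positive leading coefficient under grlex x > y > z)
x^4 + 2*x^2*y^2 + y^4 - x^2 - y^2 + 2*z^2 - 1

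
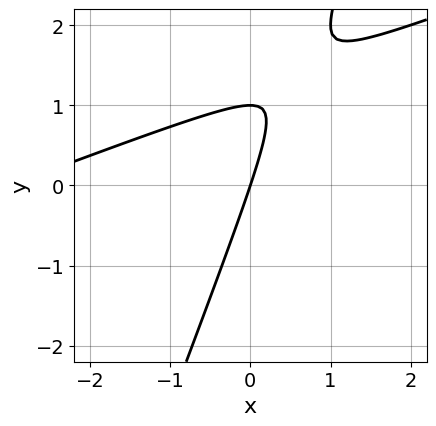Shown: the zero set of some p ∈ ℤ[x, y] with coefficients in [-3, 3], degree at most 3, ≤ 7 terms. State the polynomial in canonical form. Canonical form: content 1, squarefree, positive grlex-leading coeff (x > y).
x^2 - 3*x*y + y^2 + 3*x - y

(a) The degree is 2 — the shape is more complex than any degree-1 curve.
(b) From the visible intercepts: among the integer gridlines, it crosses the y-axis at y ∈ {0, 1}; it meets the x-axis at x = 0 (among the integer gridlines).
(c) Fitting integer coefficients to these (and the overall shape) gives p.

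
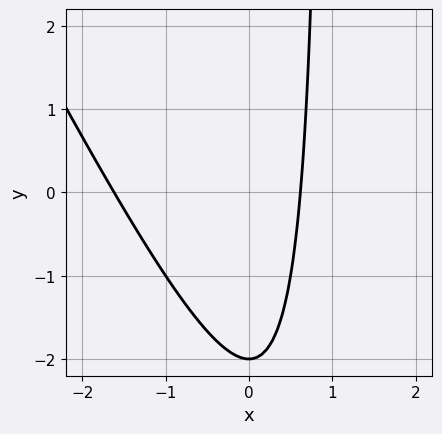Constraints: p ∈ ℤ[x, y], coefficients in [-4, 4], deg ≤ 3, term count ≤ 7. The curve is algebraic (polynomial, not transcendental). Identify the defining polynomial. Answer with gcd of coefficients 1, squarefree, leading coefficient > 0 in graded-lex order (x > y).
2*x^2 + x*y + 2*x - y - 2

1. deg p = 2. No degree-1 curve has this shape.
2. Checking where it meets the axes: it crosses the y-axis at the gridline y = -2.
3. Assembling these constraints gives the stated polynomial.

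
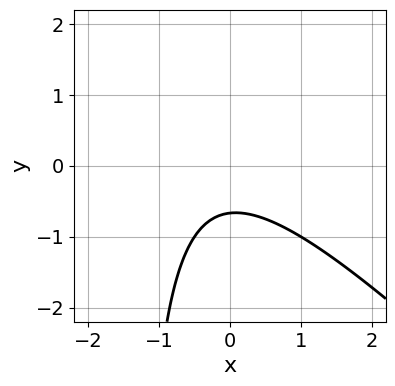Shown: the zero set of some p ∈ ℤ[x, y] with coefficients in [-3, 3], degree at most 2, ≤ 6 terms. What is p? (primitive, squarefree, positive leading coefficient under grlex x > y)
First, degree: a generic line meets the curve in up to 2 points, so deg p = 2.
Then, from the axis intercepts and sections: no x-intercept at any integer in the box.
Finally, the integer polynomial consistent with all of this is the stated p.

2*x^2 + 2*x*y + x + 3*y + 2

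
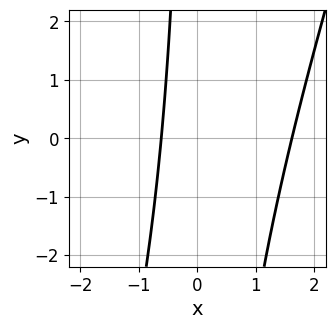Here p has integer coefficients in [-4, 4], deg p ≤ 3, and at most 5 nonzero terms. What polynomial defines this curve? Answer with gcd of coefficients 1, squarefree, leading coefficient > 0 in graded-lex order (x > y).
3*x^2 - x*y - 3*x - 3

1. The degree is 2 — no degree-1 curve has this shape.
2. Against the integer gridlines: it misses every integer gridline on the y-axis.
3. Fitting integer coefficients to these (and the overall shape) gives p.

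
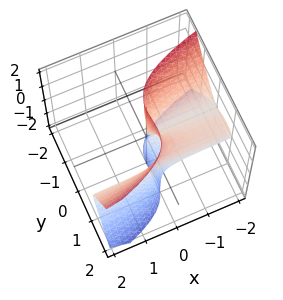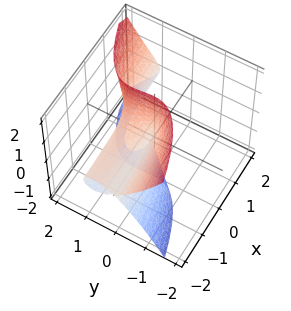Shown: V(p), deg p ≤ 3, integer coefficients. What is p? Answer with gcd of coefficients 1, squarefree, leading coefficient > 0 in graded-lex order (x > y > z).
2*x*z^2 - 3*y^3 + 3*y^2

1. The degree is 3 — the shape is more complex than any degree-2 surface.
2. Observable constraints: it crosses the y-axis at the gridline y = 1; every point of the x-axis in the box is on the surface; every point of the z-axis in the box is on the surface.
3. Assembling these constraints gives the stated polynomial.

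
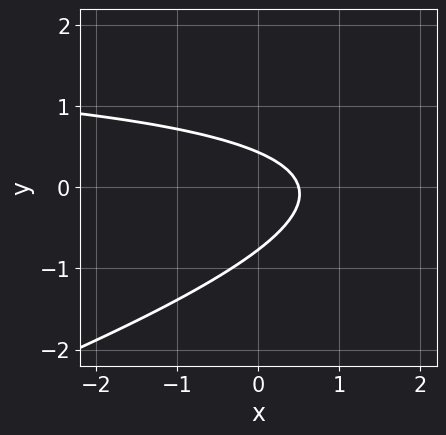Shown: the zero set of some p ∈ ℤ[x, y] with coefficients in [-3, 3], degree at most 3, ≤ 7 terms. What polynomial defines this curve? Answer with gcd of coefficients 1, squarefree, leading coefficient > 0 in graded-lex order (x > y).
x*y - 3*y^2 - 2*x - y + 1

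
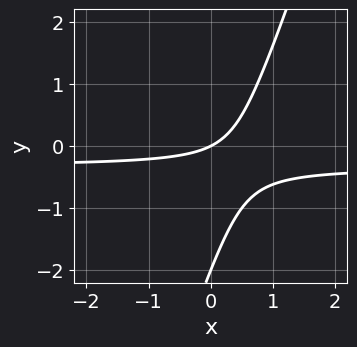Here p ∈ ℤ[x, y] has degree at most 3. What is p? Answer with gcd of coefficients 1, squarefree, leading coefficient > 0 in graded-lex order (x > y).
3*x*y - y^2 + x - 2*y

First, the degree is 2 — no degree-1 curve has this shape.
Then, checking where it meets the axes: the y-axis gridline crossings are at y ∈ {-2, 0}; one x-axis crossing is at x = 0.
Finally, fitting integer coefficients to these (and the overall shape) gives p.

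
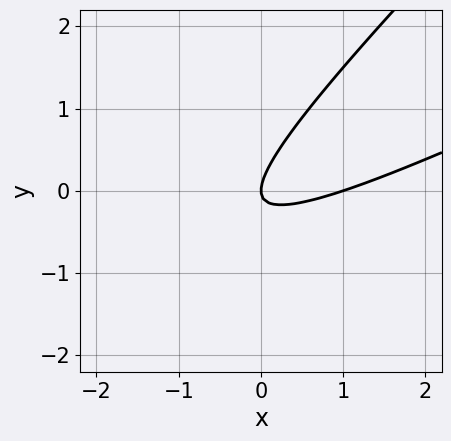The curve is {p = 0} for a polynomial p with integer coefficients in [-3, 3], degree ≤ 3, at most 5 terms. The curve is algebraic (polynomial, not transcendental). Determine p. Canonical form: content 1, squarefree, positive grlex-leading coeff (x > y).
x^2 - 3*x*y + 2*y^2 - x

Degree: a generic line meets the curve in up to 2 points, so deg p = 2.
Against the integer gridlines: among the integer gridlines, it crosses the x-axis at x ∈ {0, 1}; one y-axis crossing is at y = 0.
Together with the visible shape, these determine p as stated.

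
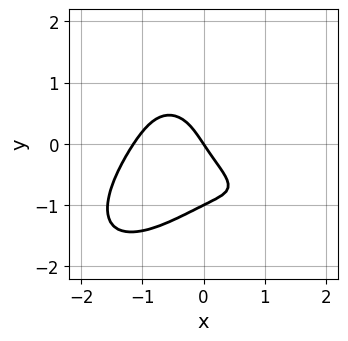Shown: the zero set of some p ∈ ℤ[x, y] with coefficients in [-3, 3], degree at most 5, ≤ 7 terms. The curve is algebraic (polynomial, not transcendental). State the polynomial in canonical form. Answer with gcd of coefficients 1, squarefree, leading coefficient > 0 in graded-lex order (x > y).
2*x^4 + 2*y^4 + 3*x^2*y + 3*x + 2*y

Degree: a generic line meets the curve in up to 4 points, so deg p = 4.
From the axis intercepts and sections: the y-axis gridline crossings are at y ∈ {-1, 0}; one x-axis crossing is at x = 0.
The integer polynomial consistent with all of this is the stated p.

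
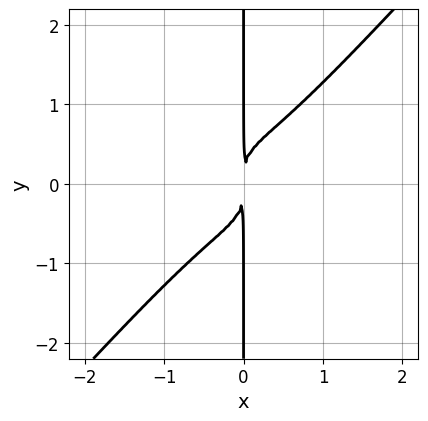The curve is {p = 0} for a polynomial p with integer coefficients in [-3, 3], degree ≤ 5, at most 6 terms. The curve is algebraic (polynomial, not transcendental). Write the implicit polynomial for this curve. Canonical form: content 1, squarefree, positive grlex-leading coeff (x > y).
3*x^4 + x^3*y - 3*x*y^3 + 2*x^2

deg p = 4.
Against the integer gridlines: the visible y-axis segment lies entirely on the curve.
Putting this together gives p.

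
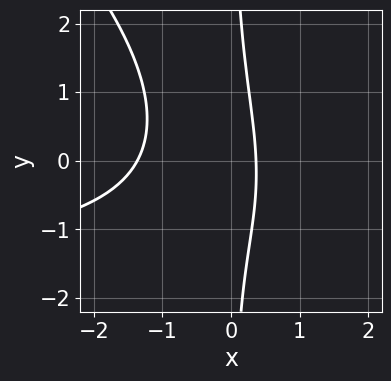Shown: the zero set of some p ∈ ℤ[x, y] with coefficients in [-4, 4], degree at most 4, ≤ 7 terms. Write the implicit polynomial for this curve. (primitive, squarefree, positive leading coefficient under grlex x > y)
x^2*y + x*y^2 + 2*x^2 + 2*x - 1

1. The degree is 3 — no degree-2 curve has this shape.
2. From the axis intercepts and sections: no y-intercept at any integer in the box.
3. Fitting integer coefficients to these (and the overall shape) gives p.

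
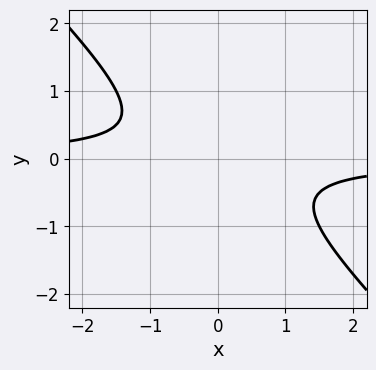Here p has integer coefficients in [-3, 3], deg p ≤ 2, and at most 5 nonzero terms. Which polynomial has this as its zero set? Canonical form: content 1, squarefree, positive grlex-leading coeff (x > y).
2*x*y + 2*y^2 + 1

1. The degree is 2 — the shape is more complex than any degree-1 curve.
2. Reading off the gridlines: it misses every integer gridline on the x-axis; no y-intercept at any integer in the box.
3. Assembling these constraints gives the stated polynomial.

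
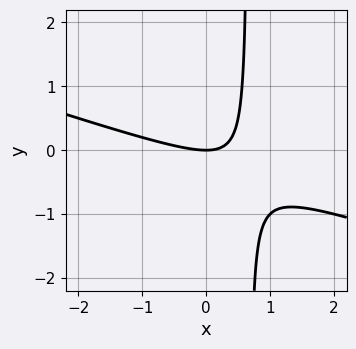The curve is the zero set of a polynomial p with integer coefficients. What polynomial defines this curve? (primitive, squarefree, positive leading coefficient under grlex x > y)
Degree: no degree-1 curve has this shape, so deg p = 2.
Checking where it meets the axes: it meets the x-axis at x = 0 (among the integer gridlines); it meets the y-axis at y = 0 (among the integer gridlines).
The integer polynomial consistent with all of this is the stated p.

x^2 + 3*x*y - 2*y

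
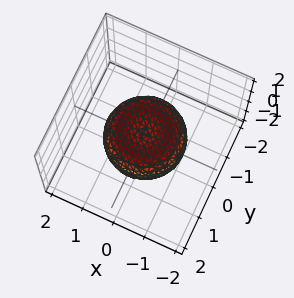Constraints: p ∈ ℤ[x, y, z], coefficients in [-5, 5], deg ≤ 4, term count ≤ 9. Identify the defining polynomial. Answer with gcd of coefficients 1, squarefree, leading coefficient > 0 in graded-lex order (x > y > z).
First, degree: a generic line meets the surface in up to 4 points, so deg p = 4.
Next, symmetries: every cross-section ⟂ z is a circle, so x, y appear only via x² + y².
Next, from the axis intercepts and sections: a circular section at z = 0 has radius between 1 and 2.
Finally, putting this together gives p.

2*x^4 + 4*x^2*y^2 + 2*y^4 - 2*x^2 - 2*y^2 + 3*z^2 - 1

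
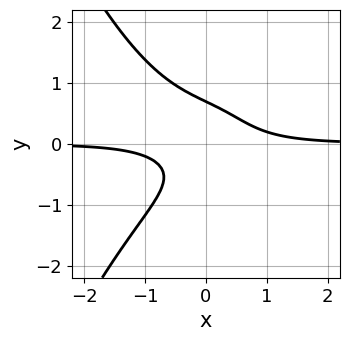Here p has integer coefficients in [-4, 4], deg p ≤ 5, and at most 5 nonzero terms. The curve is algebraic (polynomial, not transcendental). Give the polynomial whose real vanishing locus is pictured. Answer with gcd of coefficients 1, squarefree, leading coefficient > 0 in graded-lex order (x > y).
2*x^3*y + 3*y^3 + 3*x*y - 1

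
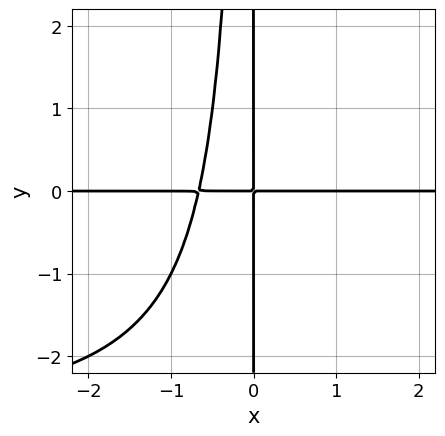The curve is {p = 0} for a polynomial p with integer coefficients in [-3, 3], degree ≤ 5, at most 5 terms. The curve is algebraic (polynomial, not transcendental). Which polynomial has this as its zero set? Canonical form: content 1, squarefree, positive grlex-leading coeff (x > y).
x^2*y^2 + 3*x^2*y + 2*x*y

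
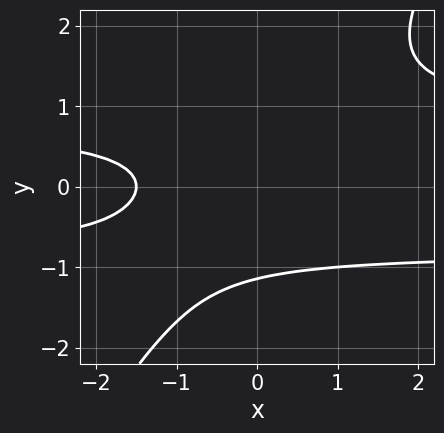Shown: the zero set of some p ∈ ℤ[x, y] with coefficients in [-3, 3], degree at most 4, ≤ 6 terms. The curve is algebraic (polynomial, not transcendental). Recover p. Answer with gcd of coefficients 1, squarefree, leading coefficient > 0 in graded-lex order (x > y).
3*x*y^2 - 2*y^3 - 2*x - 3

First, the degree is 3 — the shape is more complex than any degree-2 curve.
Finally, solving for integer coefficients yields p as stated.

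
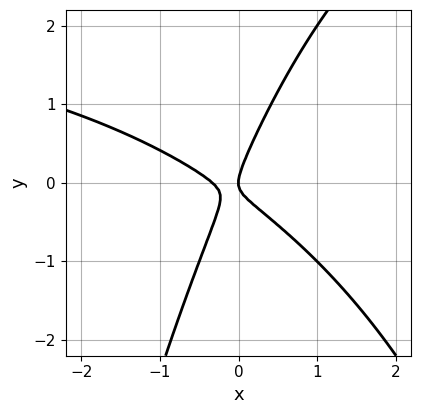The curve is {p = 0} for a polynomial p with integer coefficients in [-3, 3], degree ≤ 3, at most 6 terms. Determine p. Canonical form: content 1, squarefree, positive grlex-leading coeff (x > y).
x^2*y - 3*x^2 - 3*x*y + 2*y^2 - x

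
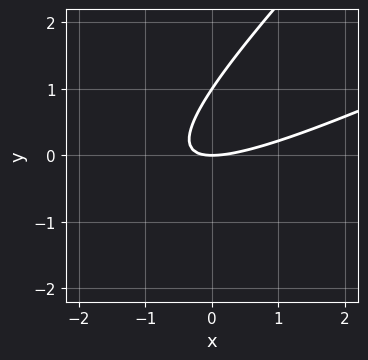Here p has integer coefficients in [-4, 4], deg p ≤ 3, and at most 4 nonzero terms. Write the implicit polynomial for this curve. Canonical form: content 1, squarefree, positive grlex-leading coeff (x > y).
x^2 - 3*x*y + 2*y^2 - 2*y

(a) deg p = 2. A generic line meets the curve in up to 2 points.
(b) Against the integer gridlines: it crosses the x-axis at the gridline x = 0; the y-axis gridline crossings are at y ∈ {0, 1}.
(c) Fitting integer coefficients to these (and the overall shape) gives p.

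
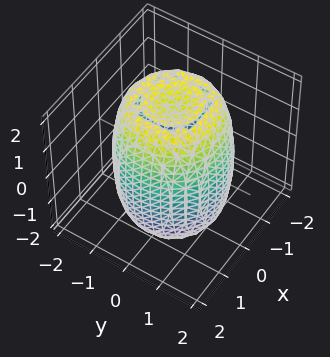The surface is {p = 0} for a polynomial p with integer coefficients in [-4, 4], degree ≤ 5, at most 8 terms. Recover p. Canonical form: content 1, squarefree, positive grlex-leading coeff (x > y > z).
1. The degree is 4 — no degree-3 surface has this shape.
2. Symmetries: the z-axis is an axis of rotation, so x and y enter only as x² + y².
3. From the axis intercepts and sections: a circular section at z = -1 has radius between 1 and 2.
4. Assembling these constraints gives the stated polynomial.

2*x^4 + 4*x^2*y^2 + 2*y^4 - 3*x^2 - 3*y^2 + z^2 - 3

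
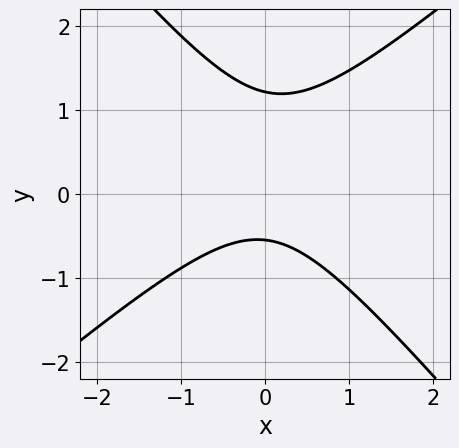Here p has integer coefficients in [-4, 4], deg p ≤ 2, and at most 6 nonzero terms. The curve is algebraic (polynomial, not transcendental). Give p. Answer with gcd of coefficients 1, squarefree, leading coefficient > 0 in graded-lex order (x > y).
First, degree: no degree-1 curve has this shape, so deg p = 2.
Next, reading off the gridlines: it misses every integer gridline on the x-axis.
Finally, putting this together gives p.

3*x^2 - x*y - 3*y^2 + 2*y + 2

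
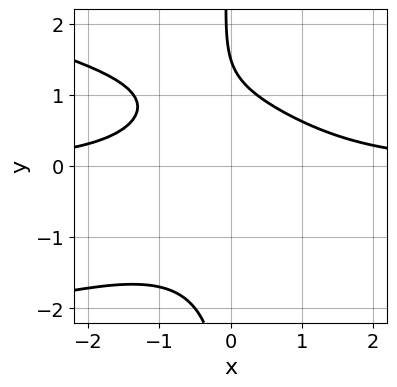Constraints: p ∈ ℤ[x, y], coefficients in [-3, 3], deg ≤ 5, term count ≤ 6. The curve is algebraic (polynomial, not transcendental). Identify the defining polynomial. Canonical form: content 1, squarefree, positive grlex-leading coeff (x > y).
2*x*y^3 + 2*x^2*y + 2*y - 3

1. Degree: no degree-3 curve has this shape, so deg p = 4.
2. Observable constraints: the curve avoids every integer x-axis point in the box.
3. Fitting integer coefficients to these (and the overall shape) gives p.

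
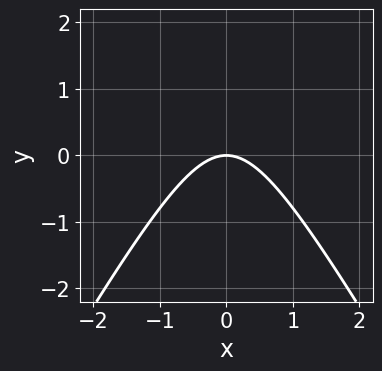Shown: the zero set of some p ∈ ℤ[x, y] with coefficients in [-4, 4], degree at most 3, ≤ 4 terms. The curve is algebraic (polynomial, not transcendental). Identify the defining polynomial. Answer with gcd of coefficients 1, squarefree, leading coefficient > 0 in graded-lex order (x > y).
3*x^2 - y^2 + 3*y

deg p = 2.
Symmetries: mirror symmetry x ↦ −x ⇒ only even powers of x.
Observable constraints: it meets the x-axis at x = 0 (among the integer gridlines); it meets the y-axis at y = 0 (among the integer gridlines).
The integer polynomial consistent with all of this is the stated p.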